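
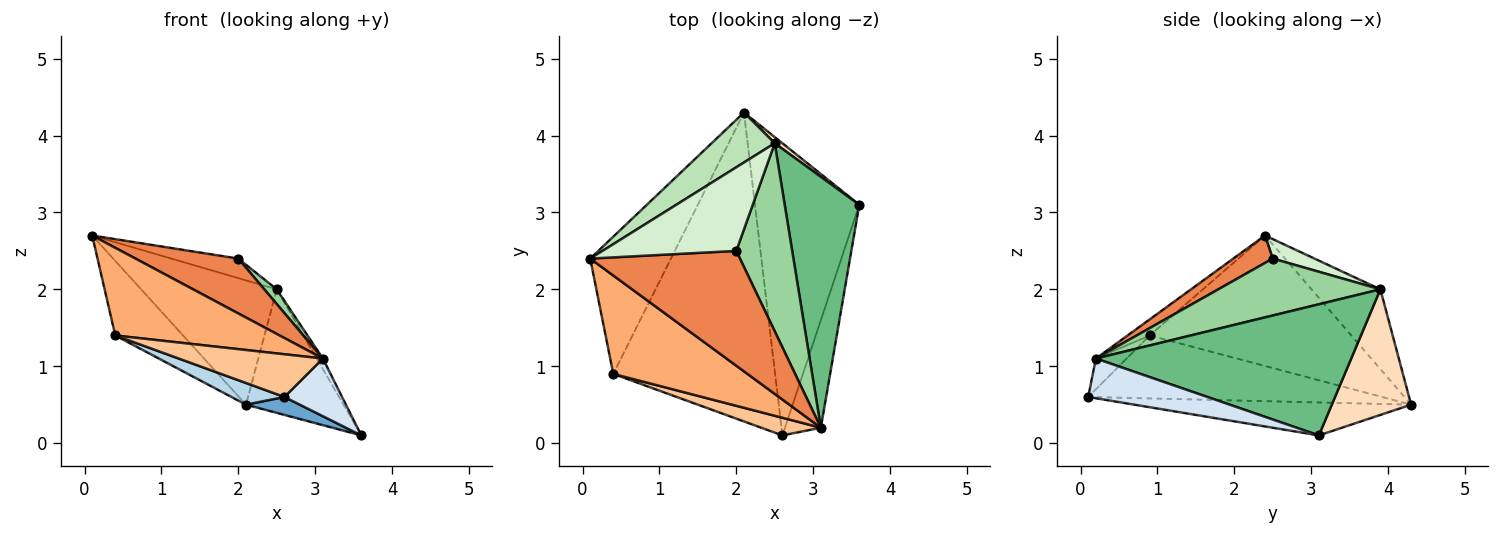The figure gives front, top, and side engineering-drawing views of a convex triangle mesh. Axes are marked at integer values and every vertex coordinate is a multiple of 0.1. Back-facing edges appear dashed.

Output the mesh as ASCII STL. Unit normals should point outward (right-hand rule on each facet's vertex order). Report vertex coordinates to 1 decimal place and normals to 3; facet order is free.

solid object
 facet normal -0.301 -0.058 -0.952
  outer loop
   vertex 2.1 4.3 0.5
   vertex 3.6 3.1 0.1
   vertex 2.6 0.1 0.6
  endloop
 endfacet
 facet normal -0.818 0.275 -0.506
  outer loop
   vertex 0.4 0.9 1.4
   vertex 0.1 2.4 2.7
   vertex 2.1 4.3 0.5
  endloop
 endfacet
 facet normal -0.362 -0.065 -0.930
  outer loop
   vertex 0.4 0.9 1.4
   vertex 2.1 4.3 0.5
   vertex 2.6 0.1 0.6
  endloop
 endfacet
 facet normal 0.698 -0.338 -0.631
  outer loop
   vertex 3.1 0.2 1.1
   vertex 2.6 0.1 0.6
   vertex 3.6 3.1 0.1
  endloop
 endfacet
 facet normal 0.163 -0.425 0.890
  outer loop
   vertex 3.1 0.2 1.1
   vertex 2.0 2.5 2.4
   vertex 0.1 2.4 2.7
  endloop
 endfacet
 facet normal -0.089 -0.662 0.744
  outer loop
   vertex 3.1 0.2 1.1
   vertex 0.1 2.4 2.7
   vertex 0.4 0.9 1.4
  endloop
 endfacet
 facet normal -0.193 -0.907 0.375
  outer loop
   vertex 3.1 0.2 1.1
   vertex 0.4 0.9 1.4
   vertex 2.6 0.1 0.6
  endloop
 endfacet
 facet normal 0.630 0.775 0.039
  outer loop
   vertex 2.5 3.9 2.0
   vertex 3.6 3.1 0.1
   vertex 2.1 4.3 0.5
  endloop
 endfacet
 facet normal 0.869 0.021 0.494
  outer loop
   vertex 2.5 3.9 2.0
   vertex 3.1 0.2 1.1
   vertex 3.6 3.1 0.1
  endloop
 endfacet
 facet normal 0.713 -0.055 0.700
  outer loop
   vertex 2.5 3.9 2.0
   vertex 2.0 2.5 2.4
   vertex 3.1 0.2 1.1
  endloop
 endfacet
 facet normal -0.426 0.839 0.337
  outer loop
   vertex 2.5 3.9 2.0
   vertex 2.1 4.3 0.5
   vertex 0.1 2.4 2.7
  endloop
 endfacet
 facet normal 0.140 0.225 0.964
  outer loop
   vertex 2.5 3.9 2.0
   vertex 0.1 2.4 2.7
   vertex 2.0 2.5 2.4
  endloop
 endfacet
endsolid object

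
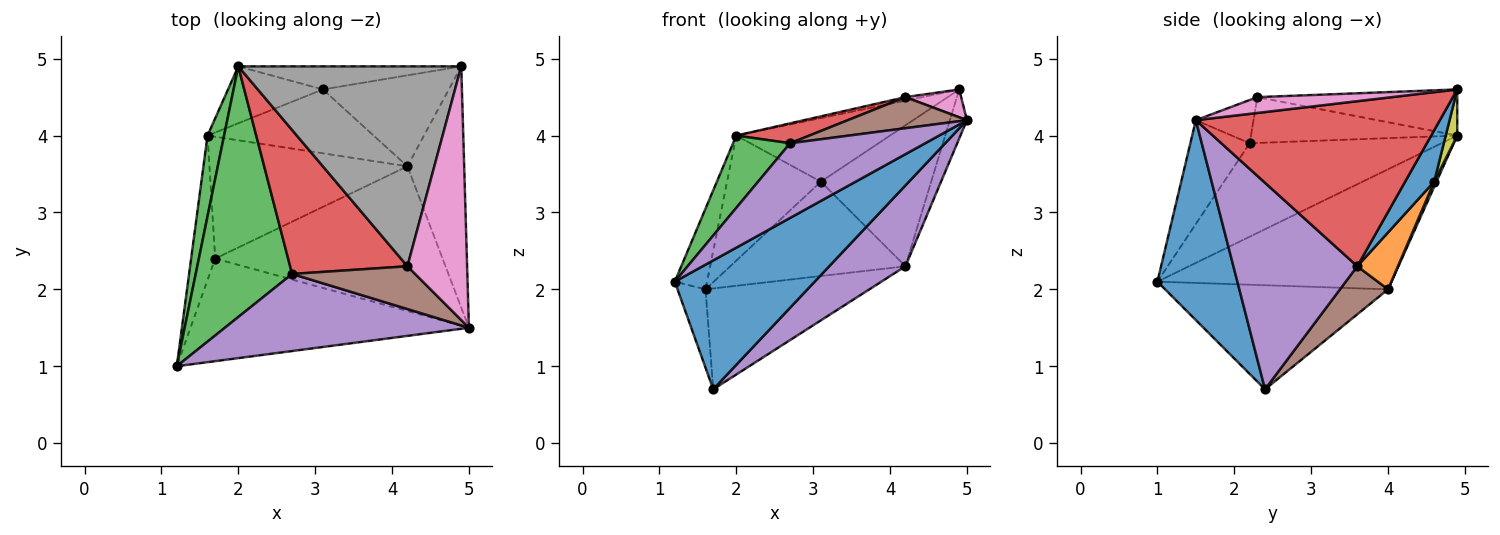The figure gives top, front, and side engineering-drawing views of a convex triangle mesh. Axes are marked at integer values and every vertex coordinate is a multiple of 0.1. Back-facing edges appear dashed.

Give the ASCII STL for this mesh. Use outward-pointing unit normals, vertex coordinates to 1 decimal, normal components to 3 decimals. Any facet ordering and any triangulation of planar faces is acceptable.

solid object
 facet normal 0.408 -0.714 -0.569
  outer loop
   vertex 1.7 2.4 0.7
   vertex 5.0 1.5 4.2
   vertex 1.2 1.0 2.1
  endloop
 endfacet
 facet normal -0.967 0.121 -0.224
  outer loop
   vertex 1.6 4.0 2.0
   vertex 1.7 2.4 0.7
   vertex 1.2 1.0 2.1
  endloop
 endfacet
 facet normal -0.982 0.135 0.135
  outer loop
   vertex 2.0 4.9 4.0
   vertex 1.6 4.0 2.0
   vertex 1.2 1.0 2.1
  endloop
 endfacet
 facet normal 0.944 0.066 -0.324
  outer loop
   vertex 4.2 3.6 2.3
   vertex 4.9 4.9 4.6
   vertex 5.0 1.5 4.2
  endloop
 endfacet
 facet normal 0.621 -0.382 -0.684
  outer loop
   vertex 4.2 3.6 2.3
   vertex 5.0 1.5 4.2
   vertex 1.7 2.4 0.7
  endloop
 endfacet
 facet normal 0.184 0.627 -0.757
  outer loop
   vertex 4.2 3.6 2.3
   vertex 1.7 2.4 0.7
   vertex 1.6 4.0 2.0
  endloop
 endfacet
 facet normal 0.255 -0.106 0.961
  outer loop
   vertex 4.2 2.3 4.5
   vertex 5.0 1.5 4.2
   vertex 4.9 4.9 4.6
  endloop
 endfacet
 facet normal -0.203 0.017 0.979
  outer loop
   vertex 4.2 2.3 4.5
   vertex 4.9 4.9 4.6
   vertex 2.0 4.9 4.0
  endloop
 endfacet
 facet normal 0.070 0.938 -0.340
  outer loop
   vertex 3.1 4.6 3.4
   vertex 2.0 4.9 4.0
   vertex 4.9 4.9 4.6
  endloop
 endfacet
 facet normal 0.022 0.910 -0.414
  outer loop
   vertex 3.1 4.6 3.4
   vertex 1.6 4.0 2.0
   vertex 2.0 4.9 4.0
  endloop
 endfacet
 facet normal 0.216 0.820 -0.529
  outer loop
   vertex 3.1 4.6 3.4
   vertex 4.9 4.9 4.6
   vertex 4.2 3.6 2.3
  endloop
 endfacet
 facet normal 0.189 0.813 -0.551
  outer loop
   vertex 3.1 4.6 3.4
   vertex 4.2 3.6 2.3
   vertex 1.6 4.0 2.0
  endloop
 endfacet
 facet normal -0.682 -0.203 0.703
  outer loop
   vertex 2.7 2.2 3.9
   vertex 2.0 4.9 4.0
   vertex 1.2 1.0 2.1
  endloop
 endfacet
 facet normal -0.361 -0.128 0.924
  outer loop
   vertex 2.7 2.2 3.9
   vertex 4.2 2.3 4.5
   vertex 2.0 4.9 4.0
  endloop
 endfacet
 facet normal -0.292 -0.665 0.687
  outer loop
   vertex 2.7 2.2 3.9
   vertex 1.2 1.0 2.1
   vertex 5.0 1.5 4.2
  endloop
 endfacet
 facet normal -0.274 -0.565 0.778
  outer loop
   vertex 2.7 2.2 3.9
   vertex 5.0 1.5 4.2
   vertex 4.2 2.3 4.5
  endloop
 endfacet
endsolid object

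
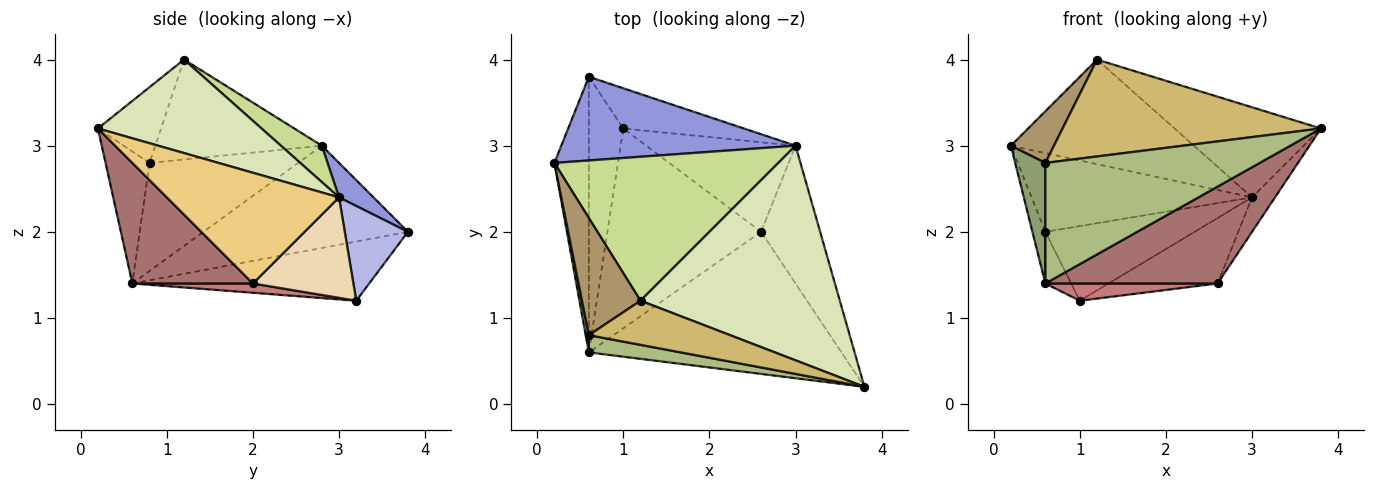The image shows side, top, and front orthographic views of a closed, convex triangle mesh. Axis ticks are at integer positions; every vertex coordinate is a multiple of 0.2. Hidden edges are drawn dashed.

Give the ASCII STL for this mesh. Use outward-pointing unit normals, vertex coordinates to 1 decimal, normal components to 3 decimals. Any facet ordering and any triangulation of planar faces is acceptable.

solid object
 facet normal -0.946 0.060 -0.319
  outer loop
   vertex 0.6 0.6 1.4
   vertex 0.2 2.8 3.0
   vertex 0.6 3.8 2.0
  endloop
 endfacet
 facet normal -0.861 0.094 -0.501
  outer loop
   vertex 0.6 0.6 1.4
   vertex 0.6 3.8 2.0
   vertex 1.0 3.2 1.2
  endloop
 endfacet
 facet normal 0.106 0.681 0.724
  outer loop
   vertex 3.0 3.0 2.4
   vertex 0.6 3.8 2.0
   vertex 0.2 2.8 3.0
  endloop
 endfacet
 facet normal 0.349 0.825 -0.444
  outer loop
   vertex 3.0 3.0 2.4
   vertex 1.0 3.2 1.2
   vertex 0.6 3.8 2.0
  endloop
 endfacet
 facet normal -0.980 -0.199 0.028
  outer loop
   vertex 0.6 0.8 2.8
   vertex 0.2 2.8 3.0
   vertex 0.6 0.6 1.4
  endloop
 endfacet
 facet normal -0.199 -0.970 0.139
  outer loop
   vertex 0.6 0.8 2.8
   vertex 0.6 0.6 1.4
   vertex 3.8 0.2 3.2
  endloop
 endfacet
 facet normal 0.130 0.583 0.802
  outer loop
   vertex 1.2 1.2 4.0
   vertex 3.0 3.0 2.4
   vertex 0.2 2.8 3.0
  endloop
 endfacet
 facet normal 0.397 0.355 0.846
  outer loop
   vertex 1.2 1.2 4.0
   vertex 3.8 0.2 3.2
   vertex 3.0 3.0 2.4
  endloop
 endfacet
 facet normal -0.842 -0.218 0.494
  outer loop
   vertex 1.2 1.2 4.0
   vertex 0.2 2.8 3.0
   vertex 0.6 0.8 2.8
  endloop
 endfacet
 facet normal -0.217 -0.888 0.405
  outer loop
   vertex 1.2 1.2 4.0
   vertex 0.6 0.8 2.8
   vertex 3.8 0.2 3.2
  endloop
 endfacet
 facet normal 0.876 0.117 -0.467
  outer loop
   vertex 2.6 2.0 1.4
   vertex 3.0 3.0 2.4
   vertex 3.8 0.2 3.2
  endloop
 endfacet
 facet normal 0.477 0.518 -0.709
  outer loop
   vertex 2.6 2.0 1.4
   vertex 1.0 3.2 1.2
   vertex 3.0 3.0 2.4
  endloop
 endfacet
 facet normal 0.367 -0.524 -0.769
  outer loop
   vertex 2.6 2.0 1.4
   vertex 3.8 0.2 3.2
   vertex 0.6 0.6 1.4
  endloop
 endfacet
 facet normal 0.060 -0.086 -0.995
  outer loop
   vertex 2.6 2.0 1.4
   vertex 0.6 0.6 1.4
   vertex 1.0 3.2 1.2
  endloop
 endfacet
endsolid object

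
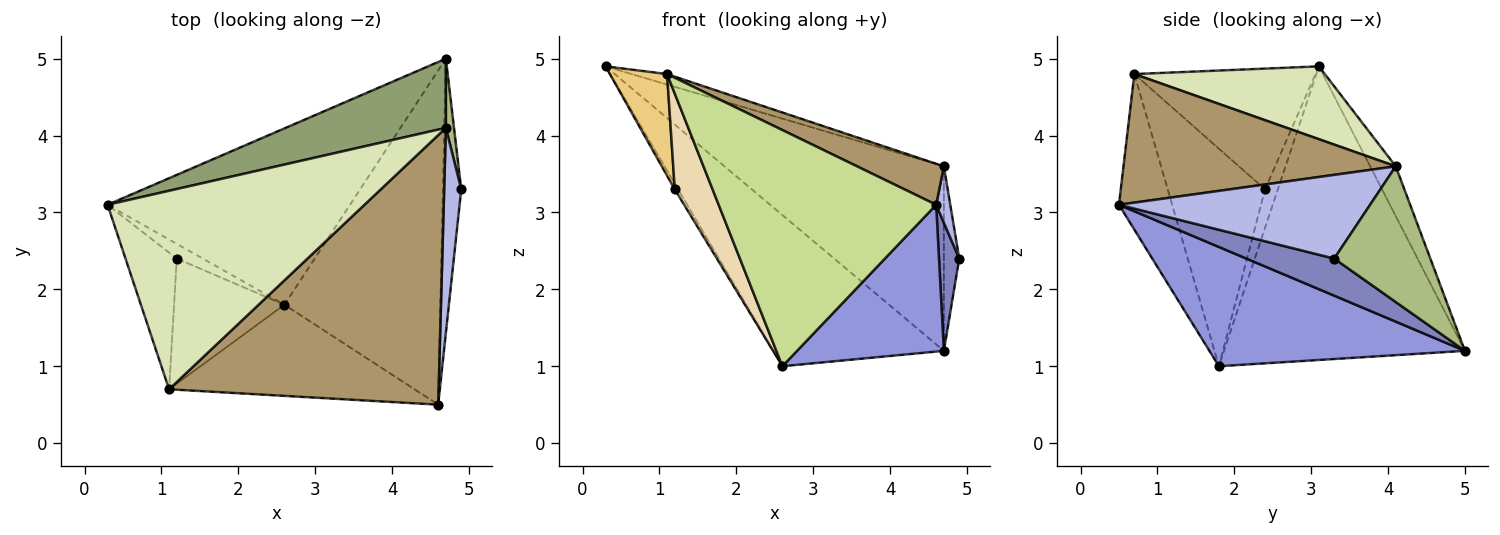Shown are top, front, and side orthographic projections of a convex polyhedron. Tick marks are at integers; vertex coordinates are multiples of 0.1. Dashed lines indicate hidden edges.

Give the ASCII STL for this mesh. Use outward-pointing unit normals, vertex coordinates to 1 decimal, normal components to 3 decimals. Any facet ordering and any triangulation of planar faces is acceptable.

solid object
 facet normal -0.677 0.479 -0.559
  outer loop
   vertex 4.7 5.0 1.2
   vertex 2.6 1.8 1.0
   vertex 0.3 3.1 4.9
  endloop
 endfacet
 facet normal 0.878 -0.202 -0.433
  outer loop
   vertex 4.7 5.0 1.2
   vertex 4.9 3.3 2.4
   vertex 4.6 0.5 3.1
  endloop
 endfacet
 facet normal 0.573 -0.329 -0.750
  outer loop
   vertex 4.7 5.0 1.2
   vertex 4.6 0.5 3.1
   vertex 2.6 1.8 1.0
  endloop
 endfacet
 facet normal 0.978 -0.055 0.200
  outer loop
   vertex 4.7 4.1 3.6
   vertex 4.6 0.5 3.1
   vertex 4.9 3.3 2.4
  endloop
 endfacet
 facet normal -0.108 0.931 0.349
  outer loop
   vertex 4.7 4.1 3.6
   vertex 4.7 5.0 1.2
   vertex 0.3 3.1 4.9
  endloop
 endfacet
 facet normal 0.986 0.158 0.059
  outer loop
   vertex 4.7 4.1 3.6
   vertex 4.9 3.3 2.4
   vertex 4.7 5.0 1.2
  endloop
 endfacet
 facet normal -0.223 -0.910 -0.351
  outer loop
   vertex 1.1 0.7 4.8
   vertex 2.6 1.8 1.0
   vertex 4.6 0.5 3.1
  endloop
 endfacet
 facet normal 0.272 0.051 0.961
  outer loop
   vertex 1.1 0.7 4.8
   vertex 4.7 4.1 3.6
   vertex 0.3 3.1 4.9
  endloop
 endfacet
 facet normal 0.427 -0.136 0.894
  outer loop
   vertex 1.1 0.7 4.8
   vertex 4.6 0.5 3.1
   vertex 4.7 4.1 3.6
  endloop
 endfacet
 facet normal -0.809 0.212 -0.548
  outer loop
   vertex 1.2 2.4 3.3
   vertex 0.3 3.1 4.9
   vertex 2.6 1.8 1.0
  endloop
 endfacet
 facet normal -0.884 -0.279 -0.375
  outer loop
   vertex 1.2 2.4 3.3
   vertex 1.1 0.7 4.8
   vertex 0.3 3.1 4.9
  endloop
 endfacet
 facet normal -0.843 -0.328 -0.427
  outer loop
   vertex 1.2 2.4 3.3
   vertex 2.6 1.8 1.0
   vertex 1.1 0.7 4.8
  endloop
 endfacet
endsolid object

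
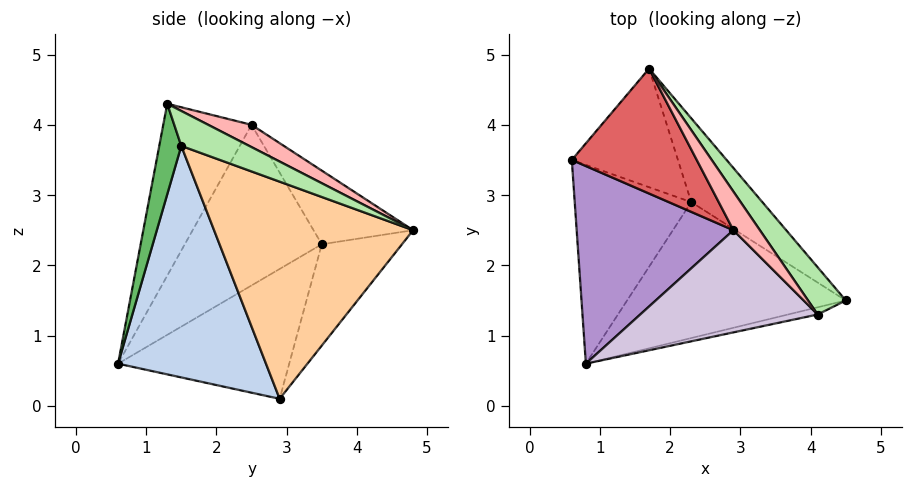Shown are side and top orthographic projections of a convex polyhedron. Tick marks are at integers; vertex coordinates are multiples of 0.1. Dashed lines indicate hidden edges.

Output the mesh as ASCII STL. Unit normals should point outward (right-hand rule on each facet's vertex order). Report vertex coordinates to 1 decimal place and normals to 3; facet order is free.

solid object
 facet normal -0.705 0.322 -0.632
  outer loop
   vertex 2.3 2.9 0.1
   vertex 0.8 0.6 0.6
   vertex 0.6 3.5 2.3
  endloop
 endfacet
 facet normal 0.617 -0.529 -0.583
  outer loop
   vertex 2.3 2.9 0.1
   vertex 4.5 1.5 3.7
   vertex 0.8 0.6 0.6
  endloop
 endfacet
 facet normal -0.567 0.571 -0.594
  outer loop
   vertex 1.7 4.8 2.5
   vertex 2.3 2.9 0.1
   vertex 0.6 3.5 2.3
  endloop
 endfacet
 facet normal 0.781 0.570 -0.256
  outer loop
   vertex 1.7 4.8 2.5
   vertex 4.5 1.5 3.7
   vertex 2.3 2.9 0.1
  endloop
 endfacet
 facet normal 0.316 -0.943 -0.104
  outer loop
   vertex 4.1 1.3 4.3
   vertex 0.8 0.6 0.6
   vertex 4.5 1.5 3.7
  endloop
 endfacet
 facet normal 0.519 0.645 0.561
  outer loop
   vertex 4.1 1.3 4.3
   vertex 4.5 1.5 3.7
   vertex 1.7 4.8 2.5
  endloop
 endfacet
 facet normal -0.487 0.285 0.826
  outer loop
   vertex 2.9 2.5 4.0
   vertex 1.7 4.8 2.5
   vertex 0.6 3.5 2.3
  endloop
 endfacet
 facet normal 0.494 0.641 0.588
  outer loop
   vertex 2.9 2.5 4.0
   vertex 4.1 1.3 4.3
   vertex 1.7 4.8 2.5
  endloop
 endfacet
 facet normal -0.650 -0.417 0.635
  outer loop
   vertex 2.9 2.5 4.0
   vertex 0.6 3.5 2.3
   vertex 0.8 0.6 0.6
  endloop
 endfacet
 facet normal -0.618 -0.459 0.638
  outer loop
   vertex 2.9 2.5 4.0
   vertex 0.8 0.6 0.6
   vertex 4.1 1.3 4.3
  endloop
 endfacet
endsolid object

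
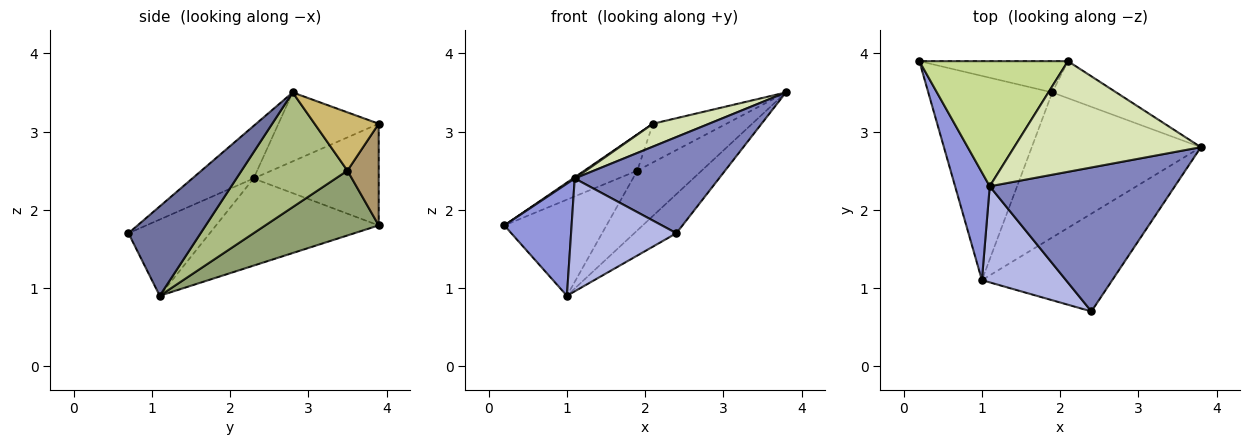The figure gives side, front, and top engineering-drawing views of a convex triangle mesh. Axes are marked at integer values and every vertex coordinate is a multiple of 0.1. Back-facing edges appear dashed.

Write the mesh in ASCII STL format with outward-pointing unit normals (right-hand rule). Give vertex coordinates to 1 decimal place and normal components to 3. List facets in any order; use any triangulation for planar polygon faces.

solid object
 facet normal 0.537 0.313 -0.783
  outer loop
   vertex 2.4 0.7 1.7
   vertex 1.0 1.1 0.9
   vertex 3.8 2.8 3.5
  endloop
 endfacet
 facet normal -0.230 -0.541 0.809
  outer loop
   vertex 1.1 2.3 2.4
   vertex 2.4 0.7 1.7
   vertex 3.8 2.8 3.5
  endloop
 endfacet
 facet normal -0.867 -0.359 0.345
  outer loop
   vertex 1.1 2.3 2.4
   vertex 0.2 3.9 1.8
   vertex 1.0 1.1 0.9
  endloop
 endfacet
 facet normal -0.507 -0.656 0.559
  outer loop
   vertex 1.1 2.3 2.4
   vertex 1.0 1.1 0.9
   vertex 2.4 0.7 1.7
  endloop
 endfacet
 facet normal 0.427 0.385 -0.818
  outer loop
   vertex 1.9 3.5 2.5
   vertex 1.0 1.1 0.9
   vertex 0.2 3.9 1.8
  endloop
 endfacet
 facet normal 0.531 0.323 -0.783
  outer loop
   vertex 1.9 3.5 2.5
   vertex 3.8 2.8 3.5
   vertex 1.0 1.1 0.9
  endloop
 endfacet
 facet normal -0.565 -0.008 0.825
  outer loop
   vertex 2.1 3.9 3.1
   vertex 0.2 3.9 1.8
   vertex 1.1 2.3 2.4
  endloop
 endfacet
 facet normal -0.340 -0.190 0.921
  outer loop
   vertex 2.1 3.9 3.1
   vertex 1.1 2.3 2.4
   vertex 3.8 2.8 3.5
  endloop
 endfacet
 facet normal 0.408 0.691 -0.597
  outer loop
   vertex 2.1 3.9 3.1
   vertex 1.9 3.5 2.5
   vertex 0.2 3.9 1.8
  endloop
 endfacet
 facet normal 0.533 0.611 -0.585
  outer loop
   vertex 2.1 3.9 3.1
   vertex 3.8 2.8 3.5
   vertex 1.9 3.5 2.5
  endloop
 endfacet
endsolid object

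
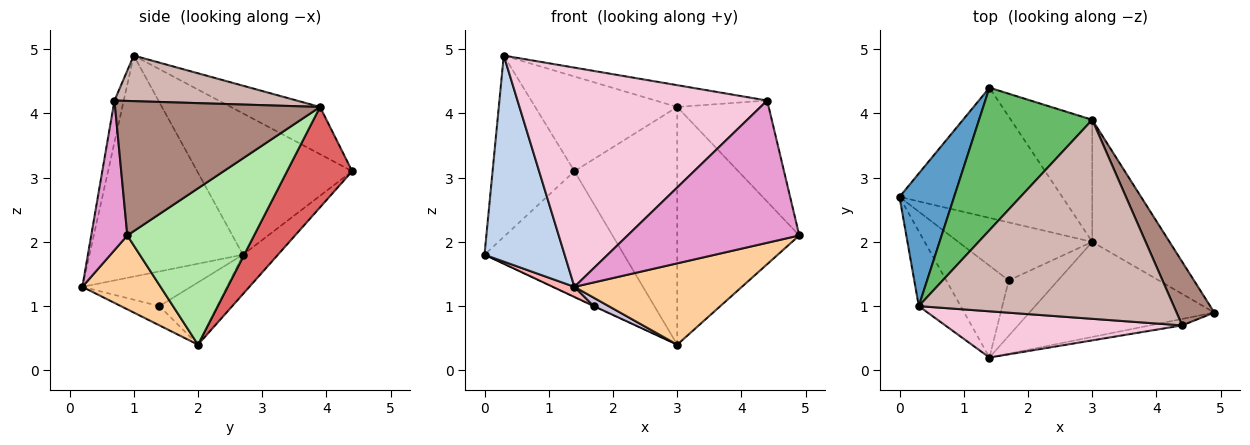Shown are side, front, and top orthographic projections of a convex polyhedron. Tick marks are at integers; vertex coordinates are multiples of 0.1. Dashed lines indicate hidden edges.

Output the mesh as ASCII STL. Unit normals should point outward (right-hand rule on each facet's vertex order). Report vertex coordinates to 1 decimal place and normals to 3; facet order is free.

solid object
 facet normal -0.837 0.442 0.323
  outer loop
   vertex 0.3 1.0 4.9
   vertex 1.4 4.4 3.1
   vertex 0.0 2.7 1.8
  endloop
 endfacet
 facet normal -0.874 -0.456 -0.166
  outer loop
   vertex 1.4 0.2 1.3
   vertex 0.3 1.0 4.9
   vertex 0.0 2.7 1.8
  endloop
 endfacet
 facet normal -0.172 0.684 -0.709
  outer loop
   vertex 3.0 2.0 0.4
   vertex 0.0 2.7 1.8
   vertex 1.4 4.4 3.1
  endloop
 endfacet
 facet normal 0.291 -0.622 -0.727
  outer loop
   vertex 3.0 2.0 0.4
   vertex 4.9 0.9 2.1
   vertex 1.4 0.2 1.3
  endloop
 endfacet
 facet normal -0.328 0.523 0.787
  outer loop
   vertex 3.0 3.9 4.1
   vertex 1.4 4.4 3.1
   vertex 0.3 1.0 4.9
  endloop
 endfacet
 facet normal 0.679 0.653 -0.336
  outer loop
   vertex 3.0 3.9 4.1
   vertex 4.9 0.9 2.1
   vertex 3.0 2.0 0.4
  endloop
 endfacet
 facet normal 0.491 0.775 -0.398
  outer loop
   vertex 3.0 3.9 4.1
   vertex 3.0 2.0 0.4
   vertex 1.4 4.4 3.1
  endloop
 endfacet
 facet normal -0.483 -0.097 -0.870
  outer loop
   vertex 1.7 1.4 1.0
   vertex 1.4 0.2 1.3
   vertex 0.0 2.7 1.8
  endloop
 endfacet
 facet normal -0.422 0.007 -0.907
  outer loop
   vertex 1.7 1.4 1.0
   vertex 0.0 2.7 1.8
   vertex 3.0 2.0 0.4
  endloop
 endfacet
 facet normal -0.361 -0.140 -0.922
  outer loop
   vertex 1.7 1.4 1.0
   vertex 3.0 2.0 0.4
   vertex 1.4 0.2 1.3
  endloop
 endfacet
 facet normal 0.885 0.395 0.248
  outer loop
   vertex 4.4 0.7 4.2
   vertex 4.9 0.9 2.1
   vertex 3.0 3.9 4.1
  endloop
 endfacet
 facet normal 0.175 0.107 0.979
  outer loop
   vertex 4.4 0.7 4.2
   vertex 3.0 3.9 4.1
   vertex 0.3 1.0 4.9
  endloop
 endfacet
 facet normal 0.206 -0.978 -0.044
  outer loop
   vertex 4.4 0.7 4.2
   vertex 1.4 0.2 1.3
   vertex 4.9 0.9 2.1
  endloop
 endfacet
 facet normal -0.036 -0.978 0.206
  outer loop
   vertex 4.4 0.7 4.2
   vertex 0.3 1.0 4.9
   vertex 1.4 0.2 1.3
  endloop
 endfacet
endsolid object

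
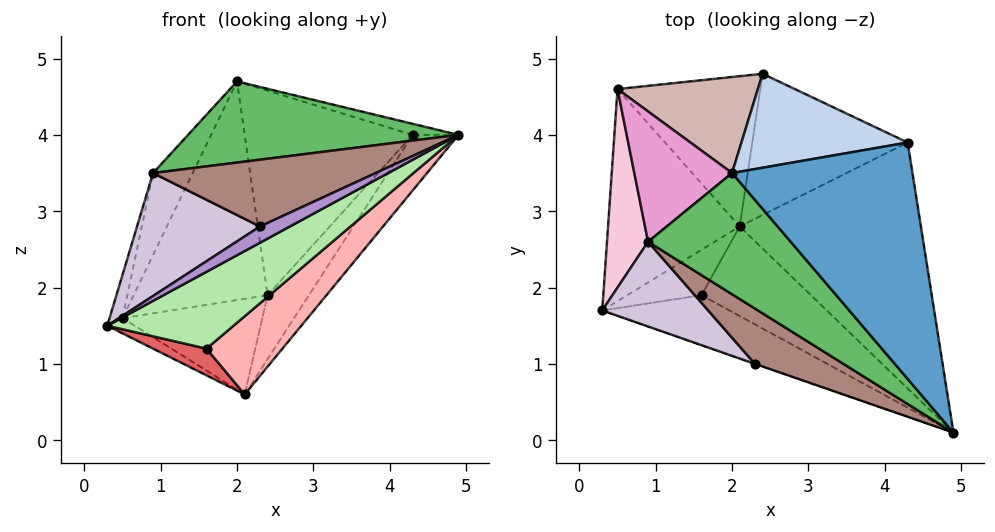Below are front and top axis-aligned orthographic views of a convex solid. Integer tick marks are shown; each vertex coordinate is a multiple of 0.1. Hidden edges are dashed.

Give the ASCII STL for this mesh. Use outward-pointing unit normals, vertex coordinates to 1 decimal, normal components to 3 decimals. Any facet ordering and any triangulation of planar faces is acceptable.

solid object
 facet normal 0.284 0.045 0.958
  outer loop
   vertex 4.3 3.9 4.0
   vertex 2.0 3.5 4.7
   vertex 4.9 0.1 4.0
  endloop
 endfacet
 facet normal -0.031 0.908 0.417
  outer loop
   vertex 4.3 3.9 4.0
   vertex 2.4 4.8 1.9
   vertex 2.0 3.5 4.7
  endloop
 endfacet
 facet normal 0.813 0.128 -0.568
  outer loop
   vertex 2.1 2.8 0.6
   vertex 4.3 3.9 4.0
   vertex 4.9 0.1 4.0
  endloop
 endfacet
 facet normal 0.769 0.263 -0.583
  outer loop
   vertex 2.1 2.8 0.6
   vertex 2.4 4.8 1.9
   vertex 4.3 3.9 4.0
  endloop
 endfacet
 facet normal -0.412 -0.507 0.757
  outer loop
   vertex 0.9 2.6 3.5
   vertex 4.9 0.1 4.0
   vertex 2.0 3.5 4.7
  endloop
 endfacet
 facet normal 0.004 -0.839 -0.544
  outer loop
   vertex 1.6 1.9 1.2
   vertex 4.9 0.1 4.0
   vertex 0.3 1.7 1.5
  endloop
 endfacet
 facet normal -0.120 -0.504 -0.856
  outer loop
   vertex 1.6 1.9 1.2
   vertex 0.3 1.7 1.5
   vertex 2.1 2.8 0.6
  endloop
 endfacet
 facet normal 0.270 -0.633 -0.725
  outer loop
   vertex 1.6 1.9 1.2
   vertex 2.1 2.8 0.6
   vertex 4.9 0.1 4.0
  endloop
 endfacet
 facet normal -0.319 -0.948 -0.019
  outer loop
   vertex 2.3 1.0 2.8
   vertex 0.3 1.7 1.5
   vertex 4.9 0.1 4.0
  endloop
 endfacet
 facet normal -0.549 -0.688 0.474
  outer loop
   vertex 2.3 1.0 2.8
   vertex 0.9 2.6 3.5
   vertex 0.3 1.7 1.5
  endloop
 endfacet
 facet normal -0.489 -0.672 0.556
  outer loop
   vertex 2.3 1.0 2.8
   vertex 4.9 0.1 4.0
   vertex 0.9 2.6 3.5
  endloop
 endfacet
 facet normal -0.158 0.904 0.397
  outer loop
   vertex 0.5 4.6 1.6
   vertex 2.0 3.5 4.7
   vertex 2.4 4.8 1.9
  endloop
 endfacet
 facet normal -0.805 0.316 0.502
  outer loop
   vertex 0.5 4.6 1.6
   vertex 0.9 2.6 3.5
   vertex 2.0 3.5 4.7
  endloop
 endfacet
 facet normal -0.963 0.057 0.263
  outer loop
   vertex 0.5 4.6 1.6
   vertex 0.3 1.7 1.5
   vertex 0.9 2.6 3.5
  endloop
 endfacet
 facet normal -0.477 0.063 -0.877
  outer loop
   vertex 0.5 4.6 1.6
   vertex 2.1 2.8 0.6
   vertex 0.3 1.7 1.5
  endloop
 endfacet
 facet normal 0.076 0.535 -0.841
  outer loop
   vertex 0.5 4.6 1.6
   vertex 2.4 4.8 1.9
   vertex 2.1 2.8 0.6
  endloop
 endfacet
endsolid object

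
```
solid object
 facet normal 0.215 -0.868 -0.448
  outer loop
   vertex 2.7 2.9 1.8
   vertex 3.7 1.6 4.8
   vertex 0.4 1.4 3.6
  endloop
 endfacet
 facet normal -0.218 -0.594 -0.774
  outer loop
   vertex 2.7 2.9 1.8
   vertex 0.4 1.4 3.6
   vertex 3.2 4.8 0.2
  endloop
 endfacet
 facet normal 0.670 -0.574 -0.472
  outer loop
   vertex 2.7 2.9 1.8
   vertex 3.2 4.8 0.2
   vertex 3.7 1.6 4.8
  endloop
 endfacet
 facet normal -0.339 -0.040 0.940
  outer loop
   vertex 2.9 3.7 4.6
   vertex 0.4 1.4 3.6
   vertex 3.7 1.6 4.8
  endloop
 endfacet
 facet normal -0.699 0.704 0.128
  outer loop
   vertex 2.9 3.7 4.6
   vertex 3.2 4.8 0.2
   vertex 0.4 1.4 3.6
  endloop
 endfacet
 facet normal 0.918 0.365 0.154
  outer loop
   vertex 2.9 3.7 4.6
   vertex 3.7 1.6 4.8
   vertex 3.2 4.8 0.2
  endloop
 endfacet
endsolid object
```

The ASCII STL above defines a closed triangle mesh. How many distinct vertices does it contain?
5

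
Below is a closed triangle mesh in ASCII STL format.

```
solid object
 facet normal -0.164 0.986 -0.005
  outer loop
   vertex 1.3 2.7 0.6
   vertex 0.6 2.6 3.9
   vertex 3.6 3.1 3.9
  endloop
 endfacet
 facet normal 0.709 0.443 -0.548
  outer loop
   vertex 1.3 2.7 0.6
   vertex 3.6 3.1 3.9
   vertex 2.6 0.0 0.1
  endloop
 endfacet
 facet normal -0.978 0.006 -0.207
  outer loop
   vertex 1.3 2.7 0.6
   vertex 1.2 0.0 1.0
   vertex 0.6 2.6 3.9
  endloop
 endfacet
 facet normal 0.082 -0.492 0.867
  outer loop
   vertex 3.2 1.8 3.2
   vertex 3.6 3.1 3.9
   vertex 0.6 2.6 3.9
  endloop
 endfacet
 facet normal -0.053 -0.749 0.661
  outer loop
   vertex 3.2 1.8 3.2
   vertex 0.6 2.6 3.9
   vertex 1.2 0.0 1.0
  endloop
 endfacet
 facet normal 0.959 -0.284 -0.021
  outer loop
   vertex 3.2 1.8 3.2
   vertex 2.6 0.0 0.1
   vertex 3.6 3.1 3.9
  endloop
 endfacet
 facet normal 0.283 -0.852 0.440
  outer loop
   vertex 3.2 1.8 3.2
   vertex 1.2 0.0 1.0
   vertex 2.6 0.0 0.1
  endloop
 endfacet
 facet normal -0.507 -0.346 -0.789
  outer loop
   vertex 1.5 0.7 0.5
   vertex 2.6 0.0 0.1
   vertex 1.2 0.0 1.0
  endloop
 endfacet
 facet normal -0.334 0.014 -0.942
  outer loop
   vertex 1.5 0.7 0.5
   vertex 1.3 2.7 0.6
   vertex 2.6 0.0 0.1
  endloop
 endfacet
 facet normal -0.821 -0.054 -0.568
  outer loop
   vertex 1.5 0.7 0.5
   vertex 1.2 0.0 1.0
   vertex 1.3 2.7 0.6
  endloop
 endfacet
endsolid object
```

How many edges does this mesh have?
15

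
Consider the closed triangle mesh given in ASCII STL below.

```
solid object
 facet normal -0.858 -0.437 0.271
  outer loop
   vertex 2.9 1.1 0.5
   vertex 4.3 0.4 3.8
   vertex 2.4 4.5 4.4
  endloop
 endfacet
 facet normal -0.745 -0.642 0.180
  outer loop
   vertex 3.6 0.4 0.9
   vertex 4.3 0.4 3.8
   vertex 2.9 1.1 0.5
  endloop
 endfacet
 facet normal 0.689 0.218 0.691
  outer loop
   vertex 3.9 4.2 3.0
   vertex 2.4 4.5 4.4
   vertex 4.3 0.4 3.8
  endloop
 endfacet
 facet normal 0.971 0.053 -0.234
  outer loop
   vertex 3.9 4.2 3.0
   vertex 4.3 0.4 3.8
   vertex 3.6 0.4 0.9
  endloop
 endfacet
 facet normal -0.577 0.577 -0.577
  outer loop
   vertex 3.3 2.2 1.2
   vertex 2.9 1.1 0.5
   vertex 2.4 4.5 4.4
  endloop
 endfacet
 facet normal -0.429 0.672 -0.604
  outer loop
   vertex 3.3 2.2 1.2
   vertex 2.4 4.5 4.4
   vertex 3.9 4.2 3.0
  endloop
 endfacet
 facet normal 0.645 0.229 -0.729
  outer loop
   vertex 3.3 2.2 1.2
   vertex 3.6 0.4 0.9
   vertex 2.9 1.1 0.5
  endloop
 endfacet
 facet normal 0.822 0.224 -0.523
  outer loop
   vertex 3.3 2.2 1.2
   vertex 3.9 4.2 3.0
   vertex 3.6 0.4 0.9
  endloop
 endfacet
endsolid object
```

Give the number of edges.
12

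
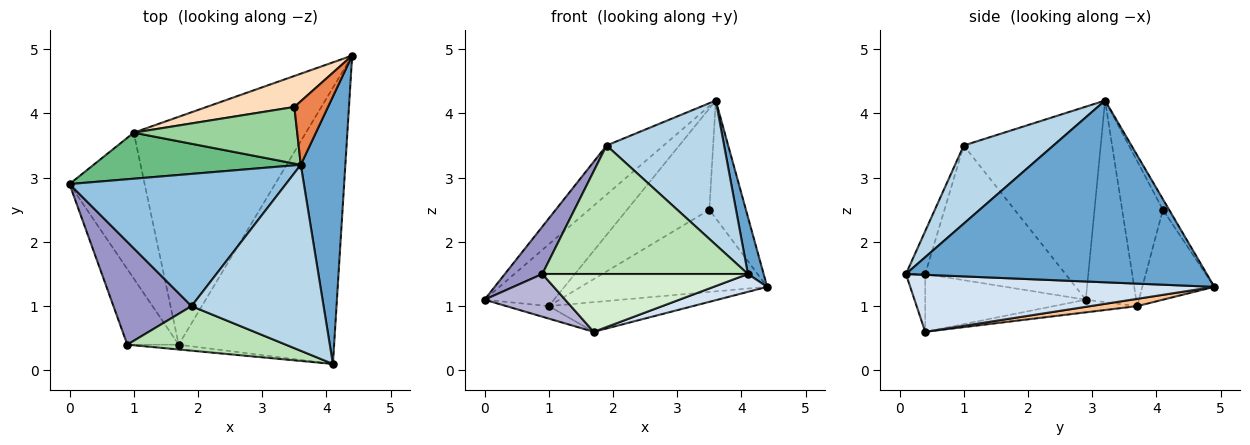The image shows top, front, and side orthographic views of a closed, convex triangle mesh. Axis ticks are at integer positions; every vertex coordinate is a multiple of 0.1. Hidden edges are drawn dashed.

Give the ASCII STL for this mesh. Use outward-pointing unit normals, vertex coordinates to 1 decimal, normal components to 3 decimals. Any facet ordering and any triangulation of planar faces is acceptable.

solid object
 facet normal 0.970 -0.051 0.238
  outer loop
   vertex 3.6 3.2 4.2
   vertex 4.1 0.1 1.5
   vertex 4.4 4.9 1.3
  endloop
 endfacet
 facet normal -0.642 0.267 0.719
  outer loop
   vertex 1.9 1.0 3.5
   vertex 3.6 3.2 4.2
   vertex 0.0 2.9 1.1
  endloop
 endfacet
 facet normal 0.424 -0.555 0.716
  outer loop
   vertex 1.9 1.0 3.5
   vertex 4.1 0.1 1.5
   vertex 3.6 3.2 4.2
  endloop
 endfacet
 facet normal 0.344 -0.061 -0.937
  outer loop
   vertex 1.7 0.4 0.6
   vertex 4.4 4.9 1.3
   vertex 4.1 0.1 1.5
  endloop
 endfacet
 facet normal -0.148 0.870 0.470
  outer loop
   vertex 3.5 4.1 2.5
   vertex 3.6 3.2 4.2
   vertex 4.4 4.9 1.3
  endloop
 endfacet
 facet normal -0.165 0.084 -0.983
  outer loop
   vertex 1.0 3.7 1.0
   vertex 1.7 0.4 0.6
   vertex 0.0 2.9 1.1
  endloop
 endfacet
 facet normal 0.042 0.129 -0.991
  outer loop
   vertex 1.0 3.7 1.0
   vertex 4.4 4.9 1.3
   vertex 1.7 0.4 0.6
  endloop
 endfacet
 facet normal -0.340 0.880 0.332
  outer loop
   vertex 1.0 3.7 1.0
   vertex 3.5 4.1 2.5
   vertex 4.4 4.9 1.3
  endloop
 endfacet
 facet normal -0.503 0.693 0.517
  outer loop
   vertex 1.0 3.7 1.0
   vertex 0.0 2.9 1.1
   vertex 3.6 3.2 4.2
  endloop
 endfacet
 facet normal -0.397 0.801 0.448
  outer loop
   vertex 1.0 3.7 1.0
   vertex 3.6 3.2 4.2
   vertex 3.5 4.1 2.5
  endloop
 endfacet
 facet normal -0.088 -0.941 0.326
  outer loop
   vertex 0.9 0.4 1.5
   vertex 4.1 0.1 1.5
   vertex 1.9 1.0 3.5
  endloop
 endfacet
 facet normal -0.093 -0.992 -0.083
  outer loop
   vertex 0.9 0.4 1.5
   vertex 1.7 0.4 0.6
   vertex 4.1 0.1 1.5
  endloop
 endfacet
 facet normal -0.843 -0.225 0.489
  outer loop
   vertex 0.9 0.4 1.5
   vertex 1.9 1.0 3.5
   vertex 0.0 2.9 1.1
  endloop
 endfacet
 facet normal -0.700 -0.351 -0.622
  outer loop
   vertex 0.9 0.4 1.5
   vertex 0.0 2.9 1.1
   vertex 1.7 0.4 0.6
  endloop
 endfacet
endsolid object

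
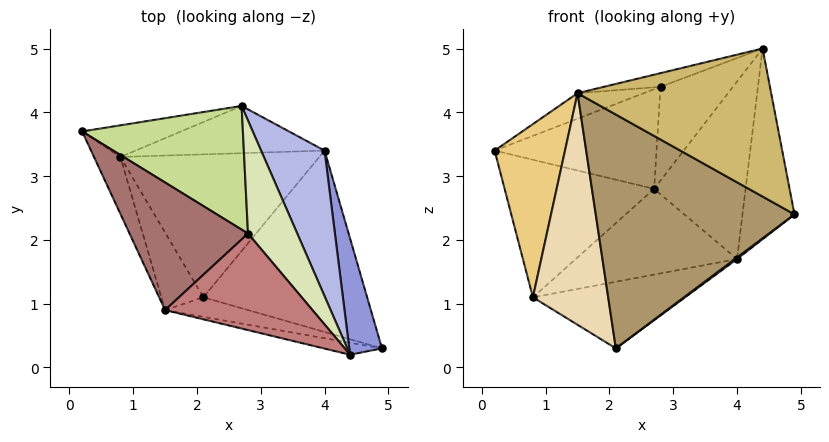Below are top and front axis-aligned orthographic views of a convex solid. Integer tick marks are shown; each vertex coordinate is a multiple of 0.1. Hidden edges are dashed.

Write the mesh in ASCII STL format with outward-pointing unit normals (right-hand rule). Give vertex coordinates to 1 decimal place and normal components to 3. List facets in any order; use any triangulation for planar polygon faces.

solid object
 facet normal -0.205 0.954 -0.219
  outer loop
   vertex 0.8 3.3 1.1
   vertex 0.2 3.7 3.4
   vertex 2.7 4.1 2.8
  endloop
 endfacet
 facet normal 0.599 -0.007 -0.801
  outer loop
   vertex 4.0 3.4 1.7
   vertex 4.9 0.3 2.4
   vertex 2.1 1.1 0.3
  endloop
 endfacet
 facet normal 0.930 0.313 0.191
  outer loop
   vertex 4.0 3.4 1.7
   vertex 4.4 0.2 5.0
   vertex 4.9 0.3 2.4
  endloop
 endfacet
 facet normal 0.690 0.560 0.459
  outer loop
   vertex 4.0 3.4 1.7
   vertex 2.7 4.1 2.8
   vertex 4.4 0.2 5.0
  endloop
 endfacet
 facet normal 0.063 0.874 -0.482
  outer loop
   vertex 4.0 3.4 1.7
   vertex 0.8 3.3 1.1
   vertex 2.7 4.1 2.8
  endloop
 endfacet
 facet normal 0.155 0.417 -0.896
  outer loop
   vertex 4.0 3.4 1.7
   vertex 2.1 1.1 0.3
   vertex 0.8 3.3 1.1
  endloop
 endfacet
 facet normal 0.086 0.625 0.776
  outer loop
   vertex 2.8 2.1 4.4
   vertex 2.7 4.1 2.8
   vertex 0.2 3.7 3.4
  endloop
 endfacet
 facet normal 0.426 0.578 0.696
  outer loop
   vertex 2.8 2.1 4.4
   vertex 4.4 0.2 5.0
   vertex 2.7 4.1 2.8
  endloop
 endfacet
 facet normal -0.217 -0.973 -0.081
  outer loop
   vertex 1.5 0.9 4.3
   vertex 2.1 1.1 0.3
   vertex 4.9 0.3 2.4
  endloop
 endfacet
 facet normal -0.216 -0.973 -0.079
  outer loop
   vertex 1.5 0.9 4.3
   vertex 4.9 0.3 2.4
   vertex 4.4 0.2 5.0
  endloop
 endfacet
 facet normal -0.878 -0.456 -0.150
  outer loop
   vertex 1.5 0.9 4.3
   vertex 0.2 3.7 3.4
   vertex 0.8 3.3 1.1
  endloop
 endfacet
 facet normal -0.874 -0.461 -0.154
  outer loop
   vertex 1.5 0.9 4.3
   vertex 0.8 3.3 1.1
   vertex 2.1 1.1 0.3
  endloop
 endfacet
 facet normal -0.248 0.190 0.950
  outer loop
   vertex 1.5 0.9 4.3
   vertex 2.8 2.1 4.4
   vertex 0.2 3.7 3.4
  endloop
 endfacet
 facet normal -0.201 0.137 0.970
  outer loop
   vertex 1.5 0.9 4.3
   vertex 4.4 0.2 5.0
   vertex 2.8 2.1 4.4
  endloop
 endfacet
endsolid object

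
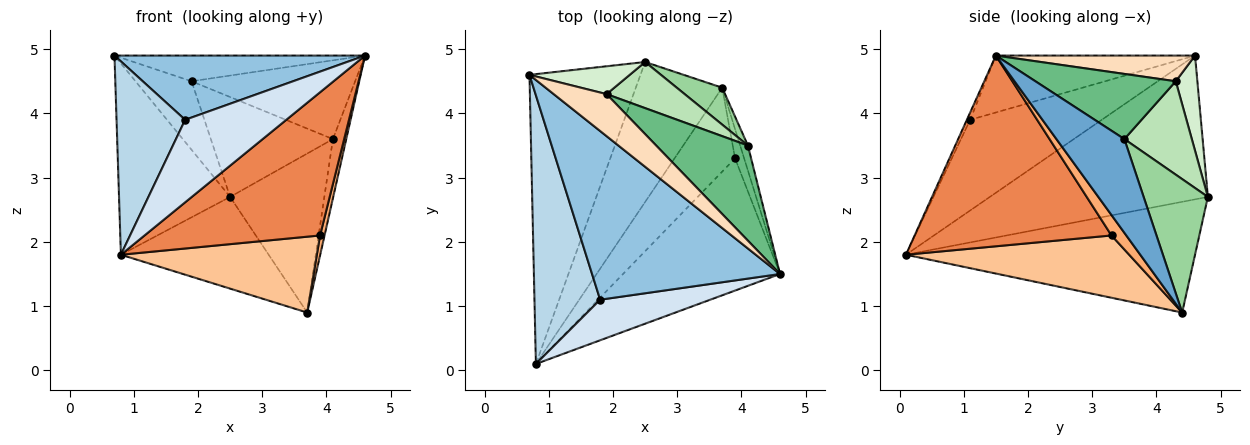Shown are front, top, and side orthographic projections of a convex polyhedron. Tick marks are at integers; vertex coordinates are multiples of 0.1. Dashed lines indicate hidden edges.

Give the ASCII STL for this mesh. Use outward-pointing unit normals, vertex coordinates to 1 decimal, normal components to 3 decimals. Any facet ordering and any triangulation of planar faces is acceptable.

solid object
 facet normal 0.978 0.192 -0.081
  outer loop
   vertex 4.1 3.5 3.6
   vertex 4.6 1.5 4.9
   vertex 3.7 4.4 0.9
  endloop
 endfacet
 facet normal -0.272 -0.342 0.899
  outer loop
   vertex 1.8 1.1 3.9
   vertex 4.6 1.5 4.9
   vertex 0.7 4.6 4.9
  endloop
 endfacet
 facet normal -0.746 -0.389 0.540
  outer loop
   vertex 1.8 1.1 3.9
   vertex 0.7 4.6 4.9
   vertex 0.8 0.1 1.8
  endloop
 endfacet
 facet normal -0.029 -0.897 0.441
  outer loop
   vertex 1.8 1.1 3.9
   vertex 0.8 0.1 1.8
   vertex 4.6 1.5 4.9
  endloop
 endfacet
 facet normal 0.636 -0.567 -0.523
  outer loop
   vertex 3.9 3.3 2.1
   vertex 4.6 1.5 4.9
   vertex 0.8 0.1 1.8
  endloop
 endfacet
 facet normal 0.880 -0.268 -0.392
  outer loop
   vertex 3.9 3.3 2.1
   vertex 3.7 4.4 0.9
   vertex 4.6 1.5 4.9
  endloop
 endfacet
 facet normal 0.607 -0.533 -0.590
  outer loop
   vertex 3.9 3.3 2.1
   vertex 0.8 0.1 1.8
   vertex 3.7 4.4 0.9
  endloop
 endfacet
 facet normal 0.383 0.482 0.788
  outer loop
   vertex 1.9 4.3 4.5
   vertex 0.7 4.6 4.9
   vertex 4.6 1.5 4.9
  endloop
 endfacet
 facet normal 0.480 0.559 0.676
  outer loop
   vertex 1.9 4.3 4.5
   vertex 4.6 1.5 4.9
   vertex 4.1 3.5 3.6
  endloop
 endfacet
 facet normal 0.553 0.811 0.189
  outer loop
   vertex 2.5 4.8 2.7
   vertex 4.1 3.5 3.6
   vertex 3.7 4.4 0.9
  endloop
 endfacet
 facet normal 0.448 0.811 0.375
  outer loop
   vertex 2.5 4.8 2.7
   vertex 1.9 4.3 4.5
   vertex 4.1 3.5 3.6
  endloop
 endfacet
 facet normal 0.336 0.873 0.354
  outer loop
   vertex 2.5 4.8 2.7
   vertex 0.7 4.6 4.9
   vertex 1.9 4.3 4.5
  endloop
 endfacet
 facet normal -0.734 0.374 -0.567
  outer loop
   vertex 2.5 4.8 2.7
   vertex 0.8 0.1 1.8
   vertex 0.7 4.6 4.9
  endloop
 endfacet
 facet normal -0.731 0.374 -0.571
  outer loop
   vertex 2.5 4.8 2.7
   vertex 3.7 4.4 0.9
   vertex 0.8 0.1 1.8
  endloop
 endfacet
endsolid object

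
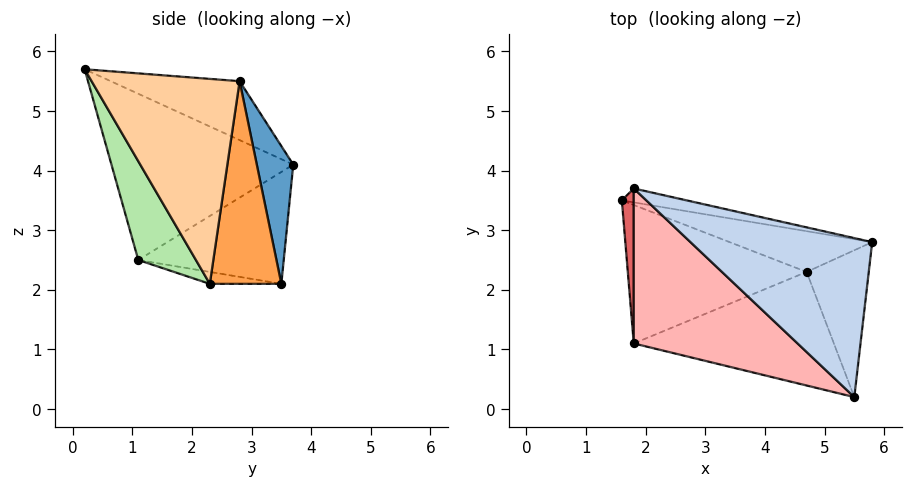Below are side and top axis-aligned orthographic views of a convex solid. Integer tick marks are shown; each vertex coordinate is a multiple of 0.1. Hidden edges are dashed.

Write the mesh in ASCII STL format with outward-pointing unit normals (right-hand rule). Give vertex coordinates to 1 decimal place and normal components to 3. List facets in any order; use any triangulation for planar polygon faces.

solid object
 facet normal 0.258 0.958 -0.122
  outer loop
   vertex 1.8 3.7 4.1
   vertex 5.8 2.8 5.5
   vertex 1.6 3.5 2.1
  endloop
 endfacet
 facet normal -0.307 0.108 0.946
  outer loop
   vertex 1.8 3.7 4.1
   vertex 5.5 0.2 5.7
   vertex 5.8 2.8 5.5
  endloop
 endfacet
 facet normal 0.350 0.904 -0.246
  outer loop
   vertex 4.7 2.3 2.1
   vertex 1.6 3.5 2.1
   vertex 5.8 2.8 5.5
  endloop
 endfacet
 facet normal 0.949 -0.132 -0.288
  outer loop
   vertex 4.7 2.3 2.1
   vertex 5.8 2.8 5.5
   vertex 5.5 0.2 5.7
  endloop
 endfacet
 facet normal -0.066 -0.169 -0.983
  outer loop
   vertex 1.8 1.1 2.5
   vertex 1.6 3.5 2.1
   vertex 4.7 2.3 2.1
  endloop
 endfacet
 facet normal 0.261 -0.807 -0.529
  outer loop
   vertex 1.8 1.1 2.5
   vertex 4.7 2.3 2.1
   vertex 5.5 0.2 5.7
  endloop
 endfacet
 facet normal -0.992 -0.065 0.106
  outer loop
   vertex 1.8 1.1 2.5
   vertex 1.8 3.7 4.1
   vertex 1.6 3.5 2.1
  endloop
 endfacet
 facet normal -0.654 -0.397 0.644
  outer loop
   vertex 1.8 1.1 2.5
   vertex 5.5 0.2 5.7
   vertex 1.8 3.7 4.1
  endloop
 endfacet
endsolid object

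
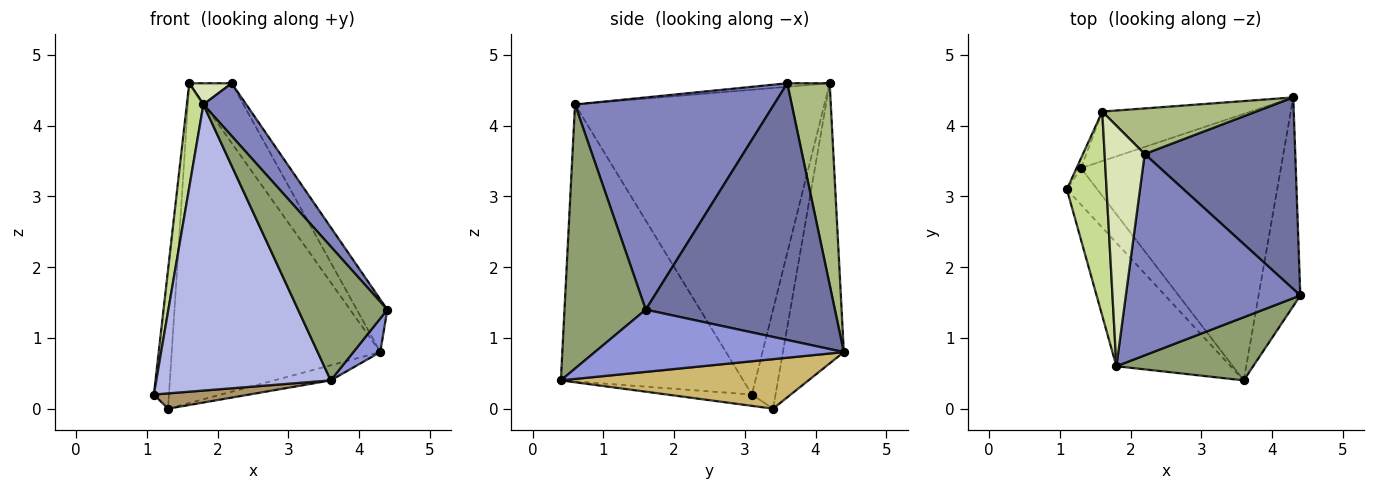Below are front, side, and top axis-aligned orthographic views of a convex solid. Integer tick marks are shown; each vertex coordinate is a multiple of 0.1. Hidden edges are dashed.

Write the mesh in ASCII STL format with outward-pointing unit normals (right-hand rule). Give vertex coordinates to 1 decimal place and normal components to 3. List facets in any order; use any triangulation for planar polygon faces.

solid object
 facet normal 0.854 0.138 0.501
  outer loop
   vertex 2.2 3.6 4.6
   vertex 4.4 1.6 1.4
   vertex 4.3 4.4 0.8
  endloop
 endfacet
 facet normal 0.762 -0.164 0.626
  outer loop
   vertex 1.8 0.6 4.3
   vertex 4.4 1.6 1.4
   vertex 2.2 3.6 4.6
  endloop
 endfacet
 facet normal 0.827 -0.089 -0.555
  outer loop
   vertex 3.6 0.4 0.4
   vertex 4.3 4.4 0.8
   vertex 4.4 1.6 1.4
  endloop
 endfacet
 facet normal -0.693 -0.662 -0.286
  outer loop
   vertex 3.6 0.4 0.4
   vertex 1.8 0.6 4.3
   vertex 1.1 3.1 0.2
  endloop
 endfacet
 facet normal 0.636 -0.698 0.329
  outer loop
   vertex 3.6 0.4 0.4
   vertex 4.4 1.6 1.4
   vertex 1.8 0.6 4.3
  endloop
 endfacet
 facet normal 0.622 0.622 0.475
  outer loop
   vertex 1.6 4.2 4.6
   vertex 2.2 3.6 4.6
   vertex 4.3 4.4 0.8
  endloop
 endfacet
 facet normal -0.989 -0.066 0.129
  outer loop
   vertex 1.6 4.2 4.6
   vertex 1.1 3.1 0.2
   vertex 1.8 0.6 4.3
  endloop
 endfacet
 facet normal -0.088 -0.088 0.992
  outer loop
   vertex 1.6 4.2 4.6
   vertex 1.8 0.6 4.3
   vertex 2.2 3.6 4.6
  endloop
 endfacet
 facet normal -0.325 -0.365 -0.872
  outer loop
   vertex 1.3 3.4 0.0
   vertex 3.6 0.4 0.4
   vertex 1.1 3.1 0.2
  endloop
 endfacet
 facet normal 0.240 0.055 -0.969
  outer loop
   vertex 1.3 3.4 0.0
   vertex 4.3 4.4 0.8
   vertex 3.6 0.4 0.4
  endloop
 endfacet
 facet normal -0.843 0.536 -0.038
  outer loop
   vertex 1.3 3.4 0.0
   vertex 1.1 3.1 0.2
   vertex 1.6 4.2 4.6
  endloop
 endfacet
 facet normal -0.277 0.949 -0.147
  outer loop
   vertex 1.3 3.4 0.0
   vertex 1.6 4.2 4.6
   vertex 4.3 4.4 0.8
  endloop
 endfacet
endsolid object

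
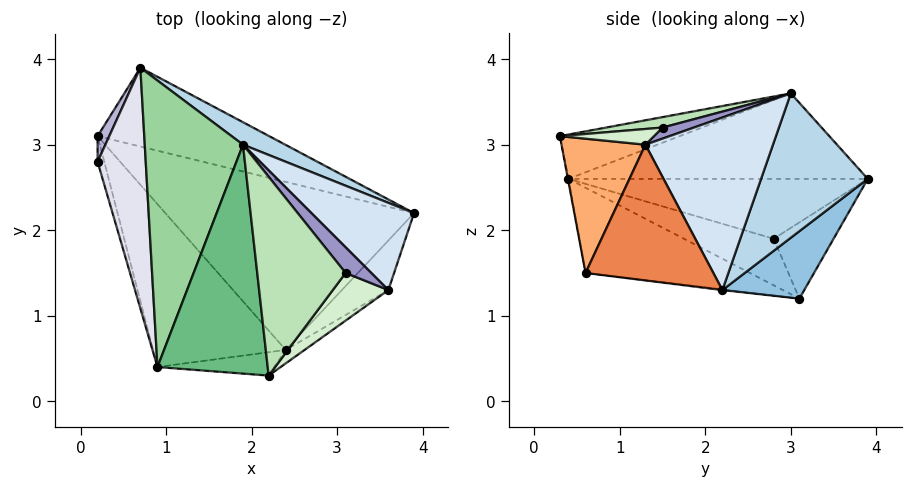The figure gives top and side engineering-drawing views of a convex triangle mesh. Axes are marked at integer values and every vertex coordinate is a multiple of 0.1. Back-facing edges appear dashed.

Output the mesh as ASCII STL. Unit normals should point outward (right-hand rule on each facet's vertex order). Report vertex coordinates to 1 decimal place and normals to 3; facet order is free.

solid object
 facet normal -0.003 -0.122 -0.993
  outer loop
   vertex 2.4 0.6 1.5
   vertex 0.2 3.1 1.2
   vertex 3.9 2.2 1.3
  endloop
 endfacet
 facet normal 0.213 0.814 -0.541
  outer loop
   vertex 0.7 3.9 2.6
   vertex 3.9 2.2 1.3
   vertex 0.2 3.1 1.2
  endloop
 endfacet
 facet normal 0.511 0.847 0.149
  outer loop
   vertex 0.7 3.9 2.6
   vertex 1.9 3.0 3.6
   vertex 3.9 2.2 1.3
  endloop
 endfacet
 facet normal 0.711 0.562 0.423
  outer loop
   vertex 3.6 1.3 3.0
   vertex 3.9 2.2 1.3
   vertex 1.9 3.0 3.6
  endloop
 endfacet
 facet normal 0.694 -0.680 -0.238
  outer loop
   vertex 3.6 1.3 3.0
   vertex 2.4 0.6 1.5
   vertex 3.9 2.2 1.3
  endloop
 endfacet
 facet normal 0.576 -0.814 -0.081
  outer loop
   vertex 3.6 1.3 3.0
   vertex 2.2 0.3 3.1
   vertex 2.4 0.6 1.5
  endloop
 endfacet
 facet normal -0.468 -0.499 -0.729
  outer loop
   vertex 0.9 0.4 2.6
   vertex 0.2 3.1 1.2
   vertex 2.4 0.6 1.5
  endloop
 endfacet
 facet normal -0.005 -0.983 -0.185
  outer loop
   vertex 0.9 0.4 2.6
   vertex 2.4 0.6 1.5
   vertex 2.2 0.3 3.1
  endloop
 endfacet
 facet normal -0.365 -0.209 0.907
  outer loop
   vertex 0.9 0.4 2.6
   vertex 2.2 0.3 3.1
   vertex 1.9 3.0 3.6
  endloop
 endfacet
 facet normal -0.656 -0.037 0.754
  outer loop
   vertex 0.9 0.4 2.6
   vertex 1.9 3.0 3.6
   vertex 0.7 3.9 2.6
  endloop
 endfacet
 facet normal 0.116 -0.168 0.979
  outer loop
   vertex 3.1 1.5 3.2
   vertex 1.9 3.0 3.6
   vertex 2.2 0.3 3.1
  endloop
 endfacet
 facet normal 0.261 -0.273 0.926
  outer loop
   vertex 3.1 1.5 3.2
   vertex 2.2 0.3 3.1
   vertex 3.6 1.3 3.0
  endloop
 endfacet
 facet normal 0.395 0.072 0.916
  outer loop
   vertex 3.1 1.5 3.2
   vertex 3.6 1.3 3.0
   vertex 1.9 3.0 3.6
  endloop
 endfacet
 facet normal -0.932 0.333 0.143
  outer loop
   vertex 0.2 2.8 1.9
   vertex 0.7 3.9 2.6
   vertex 0.2 3.1 1.2
  endloop
 endfacet
 facet normal -0.940 -0.313 -0.134
  outer loop
   vertex 0.2 2.8 1.9
   vertex 0.2 3.1 1.2
   vertex 0.9 0.4 2.6
  endloop
 endfacet
 facet normal -0.779 -0.044 0.626
  outer loop
   vertex 0.2 2.8 1.9
   vertex 0.9 0.4 2.6
   vertex 0.7 3.9 2.6
  endloop
 endfacet
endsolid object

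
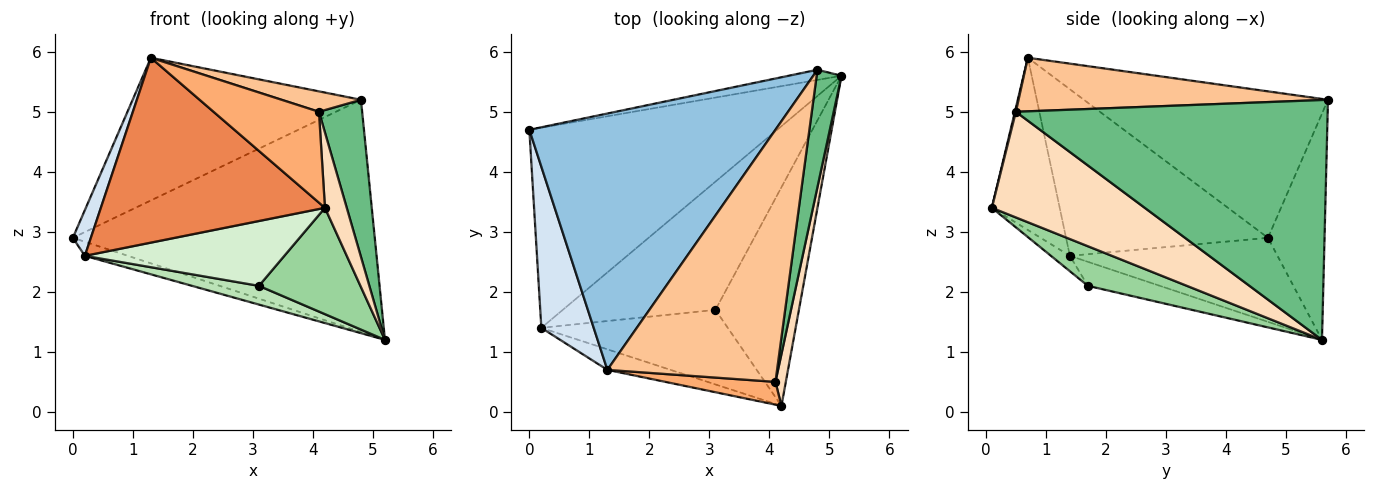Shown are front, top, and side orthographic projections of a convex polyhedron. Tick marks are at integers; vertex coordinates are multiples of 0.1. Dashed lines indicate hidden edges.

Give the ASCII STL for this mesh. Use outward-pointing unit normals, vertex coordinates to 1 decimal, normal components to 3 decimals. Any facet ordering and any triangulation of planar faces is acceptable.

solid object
 facet normal -0.184 0.982 -0.043
  outer loop
   vertex 4.8 5.7 5.2
   vertex 5.2 5.6 1.2
   vertex 0.0 4.7 2.9
  endloop
 endfacet
 facet normal -0.461 0.431 0.775
  outer loop
   vertex 1.3 0.7 5.9
   vertex 4.8 5.7 5.2
   vertex 0.0 4.7 2.9
  endloop
 endfacet
 facet normal -0.320 0.066 -0.945
  outer loop
   vertex 0.2 1.4 2.6
   vertex 0.0 4.7 2.9
   vertex 5.2 5.6 1.2
  endloop
 endfacet
 facet normal -0.951 -0.085 0.299
  outer loop
   vertex 0.2 1.4 2.6
   vertex 1.3 0.7 5.9
   vertex 0.0 4.7 2.9
  endloop
 endfacet
 facet normal -0.288 -0.952 -0.106
  outer loop
   vertex 0.2 1.4 2.6
   vertex 4.2 0.1 3.4
   vertex 1.3 0.7 5.9
  endloop
 endfacet
 facet normal 0.009 -0.970 0.243
  outer loop
   vertex 4.1 0.5 5.0
   vertex 1.3 0.7 5.9
   vertex 4.2 0.1 3.4
  endloop
 endfacet
 facet normal 0.300 -0.077 0.951
  outer loop
   vertex 4.1 0.5 5.0
   vertex 4.8 5.7 5.2
   vertex 1.3 0.7 5.9
  endloop
 endfacet
 facet normal 0.985 -0.140 0.097
  outer loop
   vertex 4.1 0.5 5.0
   vertex 4.2 0.1 3.4
   vertex 5.2 5.6 1.2
  endloop
 endfacet
 facet normal 0.985 -0.137 0.102
  outer loop
   vertex 4.1 0.5 5.0
   vertex 5.2 5.6 1.2
   vertex 4.8 5.7 5.2
  endloop
 endfacet
 facet normal 0.392 -0.402 -0.827
  outer loop
   vertex 3.1 1.7 2.1
   vertex 5.2 5.6 1.2
   vertex 4.2 0.1 3.4
  endloop
 endfacet
 facet normal -0.154 -0.143 -0.978
  outer loop
   vertex 3.1 1.7 2.1
   vertex 0.2 1.4 2.6
   vertex 5.2 5.6 1.2
  endloop
 endfacet
 facet normal -0.062 -0.655 -0.753
  outer loop
   vertex 3.1 1.7 2.1
   vertex 4.2 0.1 3.4
   vertex 0.2 1.4 2.6
  endloop
 endfacet
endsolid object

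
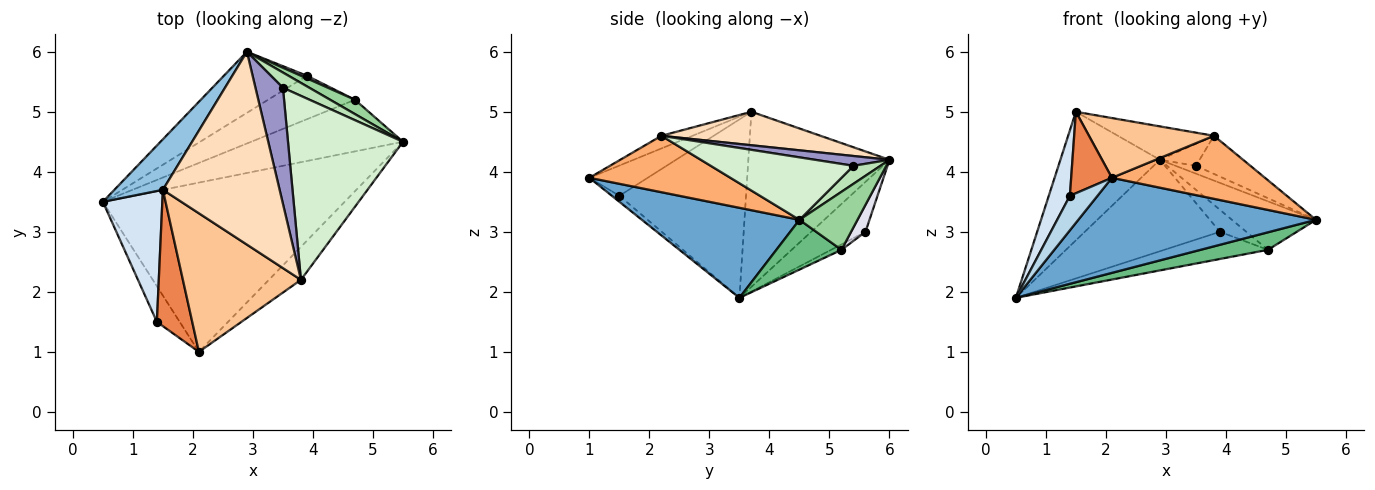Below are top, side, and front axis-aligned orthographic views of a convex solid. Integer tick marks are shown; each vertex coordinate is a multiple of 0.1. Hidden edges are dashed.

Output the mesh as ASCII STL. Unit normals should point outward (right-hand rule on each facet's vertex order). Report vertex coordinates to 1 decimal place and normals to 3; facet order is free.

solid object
 facet normal 0.309 -0.466 -0.829
  outer loop
   vertex 2.1 1.0 3.9
   vertex 0.5 3.5 1.9
   vertex 5.5 4.5 3.2
  endloop
 endfacet
 facet normal -0.797 0.562 0.221
  outer loop
   vertex 2.9 6.0 4.2
   vertex 0.5 3.5 1.9
   vertex 1.5 3.7 5.0
  endloop
 endfacet
 facet normal -0.186 -0.684 -0.706
  outer loop
   vertex 1.4 1.5 3.6
   vertex 0.5 3.5 1.9
   vertex 2.1 1.0 3.9
  endloop
 endfacet
 facet normal -0.937 -0.156 0.312
  outer loop
   vertex 1.4 1.5 3.6
   vertex 1.5 3.7 5.0
   vertex 0.5 3.5 1.9
  endloop
 endfacet
 facet normal -0.592 -0.413 0.692
  outer loop
   vertex 1.4 1.5 3.6
   vertex 2.1 1.0 3.9
   vertex 1.5 3.7 5.0
  endloop
 endfacet
 facet normal 0.632 -0.686 -0.359
  outer loop
   vertex 3.8 2.2 4.6
   vertex 2.1 1.0 3.9
   vertex 5.5 4.5 3.2
  endloop
 endfacet
 facet normal -0.098 -0.394 0.914
  outer loop
   vertex 3.8 2.2 4.6
   vertex 1.5 3.7 5.0
   vertex 2.1 1.0 3.9
  endloop
 endfacet
 facet normal 0.272 0.164 0.948
  outer loop
   vertex 3.8 2.2 4.6
   vertex 2.9 6.0 4.2
   vertex 1.5 3.7 5.0
  endloop
 endfacet
 facet normal 0.297 -0.307 -0.904
  outer loop
   vertex 4.7 5.2 2.7
   vertex 5.5 4.5 3.2
   vertex 0.5 3.5 1.9
  endloop
 endfacet
 facet normal 0.552 0.800 0.236
  outer loop
   vertex 4.7 5.2 2.7
   vertex 2.9 6.0 4.2
   vertex 5.5 4.5 3.2
  endloop
 endfacet
 facet normal 0.518 0.392 0.760
  outer loop
   vertex 3.5 5.4 4.1
   vertex 5.5 4.5 3.2
   vertex 2.9 6.0 4.2
  endloop
 endfacet
 facet normal 0.470 0.179 0.865
  outer loop
   vertex 3.5 5.4 4.1
   vertex 3.8 2.2 4.6
   vertex 5.5 4.5 3.2
  endloop
 endfacet
 facet normal 0.330 0.176 0.927
  outer loop
   vertex 3.5 5.4 4.1
   vertex 2.9 6.0 4.2
   vertex 3.8 2.2 4.6
  endloop
 endfacet
 facet normal -0.317 0.789 -0.527
  outer loop
   vertex 3.9 5.6 3.0
   vertex 0.5 3.5 1.9
   vertex 2.9 6.0 4.2
  endloop
 endfacet
 facet normal -0.053 0.529 -0.847
  outer loop
   vertex 3.9 5.6 3.0
   vertex 4.7 5.2 2.7
   vertex 0.5 3.5 1.9
  endloop
 endfacet
 facet normal 0.476 0.873 0.106
  outer loop
   vertex 3.9 5.6 3.0
   vertex 2.9 6.0 4.2
   vertex 4.7 5.2 2.7
  endloop
 endfacet
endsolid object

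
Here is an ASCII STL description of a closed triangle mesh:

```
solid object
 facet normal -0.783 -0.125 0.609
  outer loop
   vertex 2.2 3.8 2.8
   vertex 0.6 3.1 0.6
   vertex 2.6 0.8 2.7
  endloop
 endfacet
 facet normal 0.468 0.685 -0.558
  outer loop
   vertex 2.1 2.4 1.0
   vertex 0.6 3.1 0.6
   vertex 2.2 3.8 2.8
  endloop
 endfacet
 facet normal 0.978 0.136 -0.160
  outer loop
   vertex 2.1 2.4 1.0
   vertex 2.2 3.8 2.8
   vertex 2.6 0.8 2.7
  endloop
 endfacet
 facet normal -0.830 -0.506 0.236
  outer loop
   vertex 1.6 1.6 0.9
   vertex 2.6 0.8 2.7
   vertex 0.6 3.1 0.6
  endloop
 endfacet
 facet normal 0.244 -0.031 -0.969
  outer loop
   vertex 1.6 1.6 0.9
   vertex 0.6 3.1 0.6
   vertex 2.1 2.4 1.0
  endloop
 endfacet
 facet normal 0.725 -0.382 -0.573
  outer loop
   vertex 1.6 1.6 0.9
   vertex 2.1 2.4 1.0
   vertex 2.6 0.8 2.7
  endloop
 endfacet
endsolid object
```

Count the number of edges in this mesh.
9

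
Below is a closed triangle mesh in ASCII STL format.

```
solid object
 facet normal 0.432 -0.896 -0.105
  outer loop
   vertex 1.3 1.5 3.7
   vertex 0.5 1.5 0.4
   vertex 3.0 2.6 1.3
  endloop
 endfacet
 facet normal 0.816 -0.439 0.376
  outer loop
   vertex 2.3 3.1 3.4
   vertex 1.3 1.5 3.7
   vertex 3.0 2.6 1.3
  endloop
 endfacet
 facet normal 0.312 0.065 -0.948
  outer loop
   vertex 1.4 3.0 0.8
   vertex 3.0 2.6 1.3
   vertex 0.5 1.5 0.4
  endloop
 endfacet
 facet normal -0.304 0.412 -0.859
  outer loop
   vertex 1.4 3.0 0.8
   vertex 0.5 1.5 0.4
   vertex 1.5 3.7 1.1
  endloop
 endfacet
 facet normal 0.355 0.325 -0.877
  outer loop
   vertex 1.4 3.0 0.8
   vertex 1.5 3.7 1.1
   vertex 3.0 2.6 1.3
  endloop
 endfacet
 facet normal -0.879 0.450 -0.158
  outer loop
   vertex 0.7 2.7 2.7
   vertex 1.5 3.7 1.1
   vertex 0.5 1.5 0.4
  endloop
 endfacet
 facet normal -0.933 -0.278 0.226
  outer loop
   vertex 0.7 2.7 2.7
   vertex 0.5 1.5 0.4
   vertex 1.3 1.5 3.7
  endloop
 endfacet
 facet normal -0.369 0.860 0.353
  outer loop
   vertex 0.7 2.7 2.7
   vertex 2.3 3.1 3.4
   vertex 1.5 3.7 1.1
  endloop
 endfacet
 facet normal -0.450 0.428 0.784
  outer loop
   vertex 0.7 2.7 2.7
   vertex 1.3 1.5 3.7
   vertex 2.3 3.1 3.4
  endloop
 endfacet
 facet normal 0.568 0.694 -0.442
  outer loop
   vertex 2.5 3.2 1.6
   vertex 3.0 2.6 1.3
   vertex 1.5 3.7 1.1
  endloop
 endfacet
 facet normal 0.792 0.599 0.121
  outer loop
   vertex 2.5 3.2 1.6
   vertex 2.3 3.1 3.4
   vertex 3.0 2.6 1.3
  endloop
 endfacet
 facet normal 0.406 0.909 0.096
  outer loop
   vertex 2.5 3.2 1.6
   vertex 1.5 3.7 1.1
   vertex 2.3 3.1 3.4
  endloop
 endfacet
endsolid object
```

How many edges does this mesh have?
18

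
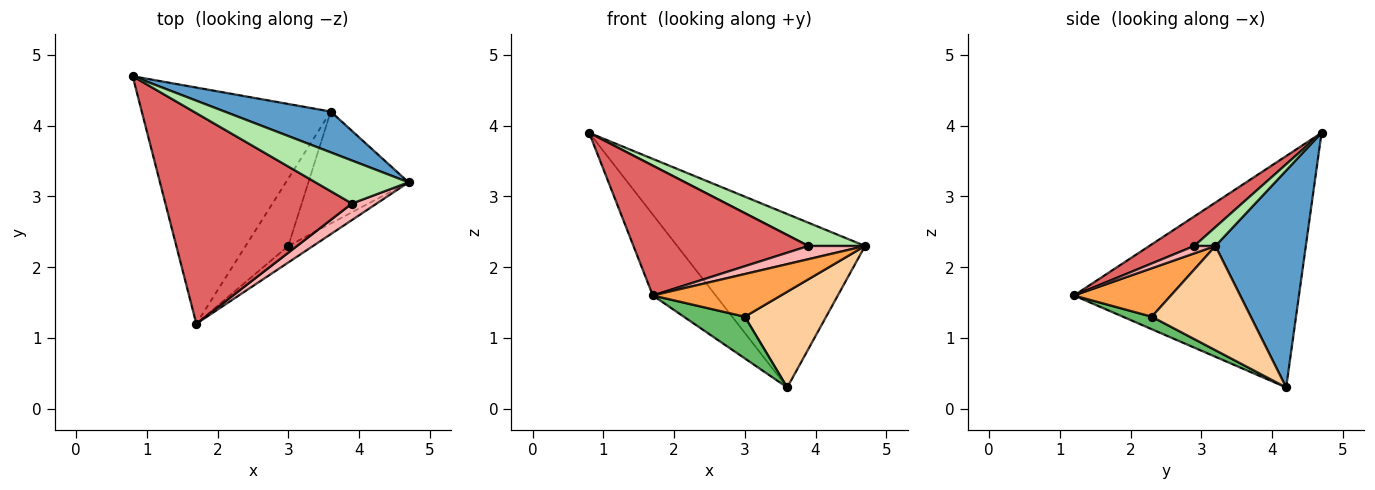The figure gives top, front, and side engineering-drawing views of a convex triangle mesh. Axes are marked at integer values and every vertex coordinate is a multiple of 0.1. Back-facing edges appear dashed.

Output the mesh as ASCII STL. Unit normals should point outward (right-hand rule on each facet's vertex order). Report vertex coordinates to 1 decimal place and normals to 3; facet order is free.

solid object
 facet normal 0.424 0.882 0.207
  outer loop
   vertex 3.6 4.2 0.3
   vertex 0.8 4.7 3.9
   vertex 4.7 3.2 2.3
  endloop
 endfacet
 facet normal -0.757 0.212 -0.618
  outer loop
   vertex 3.6 4.2 0.3
   vertex 1.7 1.2 1.6
   vertex 0.8 4.7 3.9
  endloop
 endfacet
 facet normal 0.577 -0.762 -0.295
  outer loop
   vertex 3.0 2.3 1.3
   vertex 4.7 3.2 2.3
   vertex 1.7 1.2 1.6
  endloop
 endfacet
 facet normal 0.620 -0.510 -0.596
  outer loop
   vertex 3.0 2.3 1.3
   vertex 3.6 4.2 0.3
   vertex 4.7 3.2 2.3
  endloop
 endfacet
 facet normal 0.242 -0.511 -0.825
  outer loop
   vertex 3.0 2.3 1.3
   vertex 1.7 1.2 1.6
   vertex 3.6 4.2 0.3
  endloop
 endfacet
 facet normal 0.175 -0.468 0.866
  outer loop
   vertex 3.9 2.9 2.3
   vertex 4.7 3.2 2.3
   vertex 0.8 4.7 3.9
  endloop
 endfacet
 facet normal 0.133 -0.520 0.844
  outer loop
   vertex 3.9 2.9 2.3
   vertex 0.8 4.7 3.9
   vertex 1.7 1.2 1.6
  endloop
 endfacet
 facet normal 0.228 -0.608 0.760
  outer loop
   vertex 3.9 2.9 2.3
   vertex 1.7 1.2 1.6
   vertex 4.7 3.2 2.3
  endloop
 endfacet
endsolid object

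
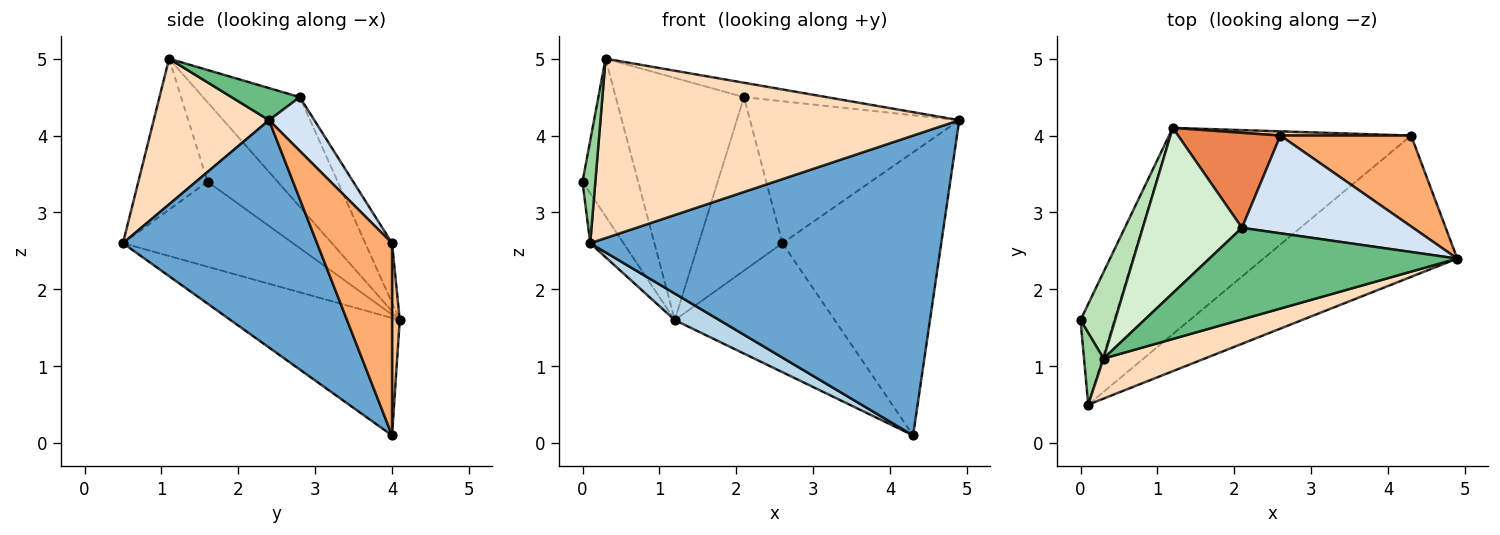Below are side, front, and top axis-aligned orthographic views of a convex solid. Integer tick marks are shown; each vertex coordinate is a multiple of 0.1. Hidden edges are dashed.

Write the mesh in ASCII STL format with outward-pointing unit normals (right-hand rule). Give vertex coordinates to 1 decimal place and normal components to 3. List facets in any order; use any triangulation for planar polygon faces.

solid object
 facet normal 0.447 -0.809 -0.381
  outer loop
   vertex 0.1 0.5 2.6
   vertex 4.3 4.0 0.1
   vertex 4.9 2.4 4.2
  endloop
 endfacet
 facet normal -0.915 0.179 -0.361
  outer loop
   vertex 0.1 0.5 2.6
   vertex 0.0 1.6 3.4
   vertex 1.2 4.1 1.6
  endloop
 endfacet
 facet normal -0.436 -0.115 -0.893
  outer loop
   vertex 0.1 0.5 2.6
   vertex 1.2 4.1 1.6
   vertex 4.3 4.0 0.1
  endloop
 endfacet
 facet normal 0.176 0.811 0.558
  outer loop
   vertex 2.6 4.0 2.6
   vertex 2.1 2.8 4.5
   vertex 4.9 2.4 4.2
  endloop
 endfacet
 facet normal -0.270 0.845 0.462
  outer loop
   vertex 2.6 4.0 2.6
   vertex 1.2 4.1 1.6
   vertex 2.1 2.8 4.5
  endloop
 endfacet
 facet normal 0.410 0.868 0.279
  outer loop
   vertex 2.6 4.0 2.6
   vertex 4.9 2.4 4.2
   vertex 4.3 4.0 0.1
  endloop
 endfacet
 facet normal 0.048 0.998 0.033
  outer loop
   vertex 2.6 4.0 2.6
   vertex 4.3 4.0 0.1
   vertex 1.2 4.1 1.6
  endloop
 endfacet
 facet normal 0.299 -0.931 0.208
  outer loop
   vertex 0.3 1.1 5.0
   vertex 0.1 0.5 2.6
   vertex 4.9 2.4 4.2
  endloop
 endfacet
 facet normal 0.127 0.154 0.980
  outer loop
   vertex 0.3 1.1 5.0
   vertex 4.9 2.4 4.2
   vertex 2.1 2.8 4.5
  endloop
 endfacet
 facet normal -0.975 -0.181 0.126
  outer loop
   vertex 0.3 1.1 5.0
   vertex 0.0 1.6 3.4
   vertex 0.1 0.5 2.6
  endloop
 endfacet
 facet normal -0.741 0.588 0.323
  outer loop
   vertex 0.3 1.1 5.0
   vertex 1.2 4.1 1.6
   vertex 0.0 1.6 3.4
  endloop
 endfacet
 facet normal -0.529 0.701 0.478
  outer loop
   vertex 0.3 1.1 5.0
   vertex 2.1 2.8 4.5
   vertex 1.2 4.1 1.6
  endloop
 endfacet
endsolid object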